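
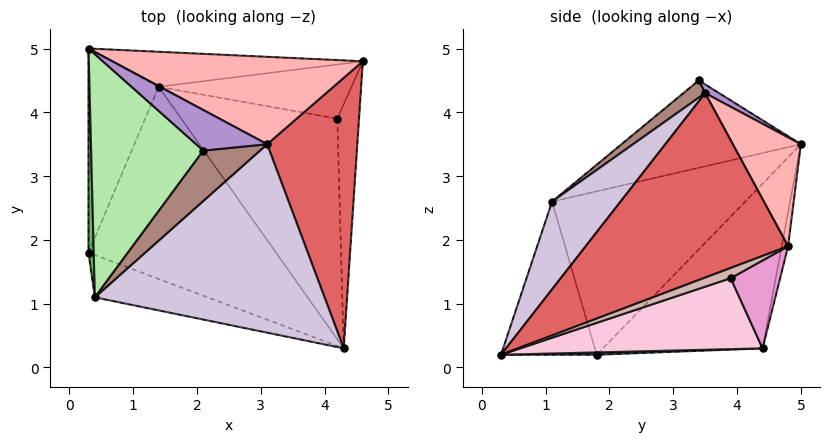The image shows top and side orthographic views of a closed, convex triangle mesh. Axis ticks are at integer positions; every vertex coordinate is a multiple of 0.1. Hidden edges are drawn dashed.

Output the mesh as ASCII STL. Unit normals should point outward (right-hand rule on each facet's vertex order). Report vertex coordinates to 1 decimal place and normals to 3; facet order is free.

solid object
 facet normal 0.012 0.033 -0.999
  outer loop
   vertex 1.4 4.4 0.3
   vertex 4.3 0.3 0.2
   vertex 0.3 1.8 0.2
  endloop
 endfacet
 facet normal -0.853 0.375 -0.363
  outer loop
   vertex 1.4 4.4 0.3
   vertex 0.3 1.8 0.2
   vertex 0.3 5.0 3.5
  endloop
 endfacet
 facet normal -0.026 0.981 -0.193
  outer loop
   vertex 1.4 4.4 0.3
   vertex 0.3 5.0 3.5
   vertex 4.6 4.8 1.9
  endloop
 endfacet
 facet normal -0.340 -0.907 -0.250
  outer loop
   vertex 0.4 1.1 2.6
   vertex 0.3 1.8 0.2
   vertex 4.3 0.3 0.2
  endloop
 endfacet
 facet normal -0.999 -0.033 0.032
  outer loop
   vertex 0.4 1.1 2.6
   vertex 0.3 5.0 3.5
   vertex 0.3 1.8 0.2
  endloop
 endfacet
 facet normal -0.603 -0.194 0.774
  outer loop
   vertex 0.4 1.1 2.6
   vertex 2.1 3.4 4.5
   vertex 0.3 5.0 3.5
  endloop
 endfacet
 facet normal 0.876 -0.220 0.428
  outer loop
   vertex 3.1 3.5 4.3
   vertex 4.3 0.3 0.2
   vertex 4.6 4.8 1.9
  endloop
 endfacet
 facet normal 0.251 0.777 0.578
  outer loop
   vertex 3.1 3.5 4.3
   vertex 4.6 4.8 1.9
   vertex 0.3 5.0 3.5
  endloop
 endfacet
 facet normal 0.098 0.604 0.791
  outer loop
   vertex 3.1 3.5 4.3
   vertex 0.3 5.0 3.5
   vertex 2.1 3.4 4.5
  endloop
 endfacet
 facet normal 0.244 -0.728 0.640
  outer loop
   vertex 3.1 3.5 4.3
   vertex 0.4 1.1 2.6
   vertex 4.3 0.3 0.2
  endloop
 endfacet
 facet normal 0.206 -0.709 0.674
  outer loop
   vertex 3.1 3.5 4.3
   vertex 2.1 3.4 4.5
   vertex 0.4 1.1 2.6
  endloop
 endfacet
 facet normal 0.406 0.299 -0.863
  outer loop
   vertex 4.2 3.9 1.4
   vertex 4.6 4.8 1.9
   vertex 4.3 0.3 0.2
  endloop
 endfacet
 facet normal 0.395 0.306 -0.866
  outer loop
   vertex 4.2 3.9 1.4
   vertex 1.4 4.4 0.3
   vertex 4.6 4.8 1.9
  endloop
 endfacet
 facet normal 0.395 0.300 -0.868
  outer loop
   vertex 4.2 3.9 1.4
   vertex 4.3 0.3 0.2
   vertex 1.4 4.4 0.3
  endloop
 endfacet
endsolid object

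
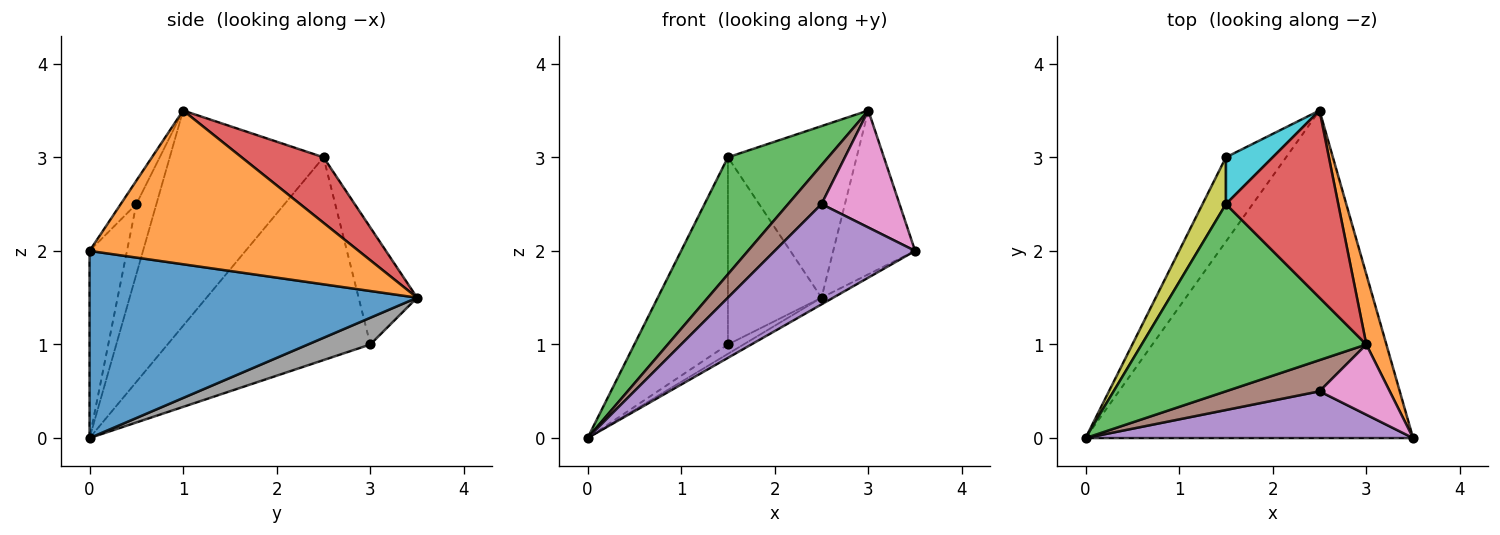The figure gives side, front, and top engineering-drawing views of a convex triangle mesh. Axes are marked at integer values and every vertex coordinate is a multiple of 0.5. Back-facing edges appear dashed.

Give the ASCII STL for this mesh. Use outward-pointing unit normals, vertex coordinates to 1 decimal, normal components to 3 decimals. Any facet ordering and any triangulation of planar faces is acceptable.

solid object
 facet normal 0.496 0.018 -0.868
  outer loop
   vertex 2.5 3.5 1.5
   vertex 3.5 0.0 2.0
   vertex 0.0 0.0 0.0
  endloop
 endfacet
 facet normal 0.949 0.289 0.124
  outer loop
   vertex 3.0 1.0 3.5
   vertex 3.5 0.0 2.0
   vertex 2.5 3.5 1.5
  endloop
 endfacet
 facet normal -0.631 -0.411 0.658
  outer loop
   vertex 1.5 2.5 3.0
   vertex 0.0 0.0 0.0
   vertex 3.0 1.0 3.5
  endloop
 endfacet
 facet normal 0.395 0.621 0.677
  outer loop
   vertex 1.5 2.5 3.0
   vertex 3.0 1.0 3.5
   vertex 2.5 3.5 1.5
  endloop
 endfacet
 facet normal -0.235 -0.881 0.411
  outer loop
   vertex 2.5 0.5 2.5
   vertex 0.0 0.0 0.0
   vertex 3.5 0.0 2.0
  endloop
 endfacet
 facet normal -0.424 -0.707 0.566
  outer loop
   vertex 2.5 0.5 2.5
   vertex 3.0 1.0 3.5
   vertex 0.0 0.0 0.0
  endloop
 endfacet
 facet normal -0.169 -0.845 0.507
  outer loop
   vertex 2.5 0.5 2.5
   vertex 3.5 0.0 2.0
   vertex 3.0 1.0 3.5
  endloop
 endfacet
 facet normal 0.404 0.101 -0.909
  outer loop
   vertex 1.5 3.0 1.0
   vertex 2.5 3.5 1.5
   vertex 0.0 0.0 0.0
  endloop
 endfacet
 facet normal -0.903 0.417 0.104
  outer loop
   vertex 1.5 3.0 1.0
   vertex 0.0 0.0 0.0
   vertex 1.5 2.5 3.0
  endloop
 endfacet
 facet normal -0.518 0.830 0.207
  outer loop
   vertex 1.5 3.0 1.0
   vertex 1.5 2.5 3.0
   vertex 2.5 3.5 1.5
  endloop
 endfacet
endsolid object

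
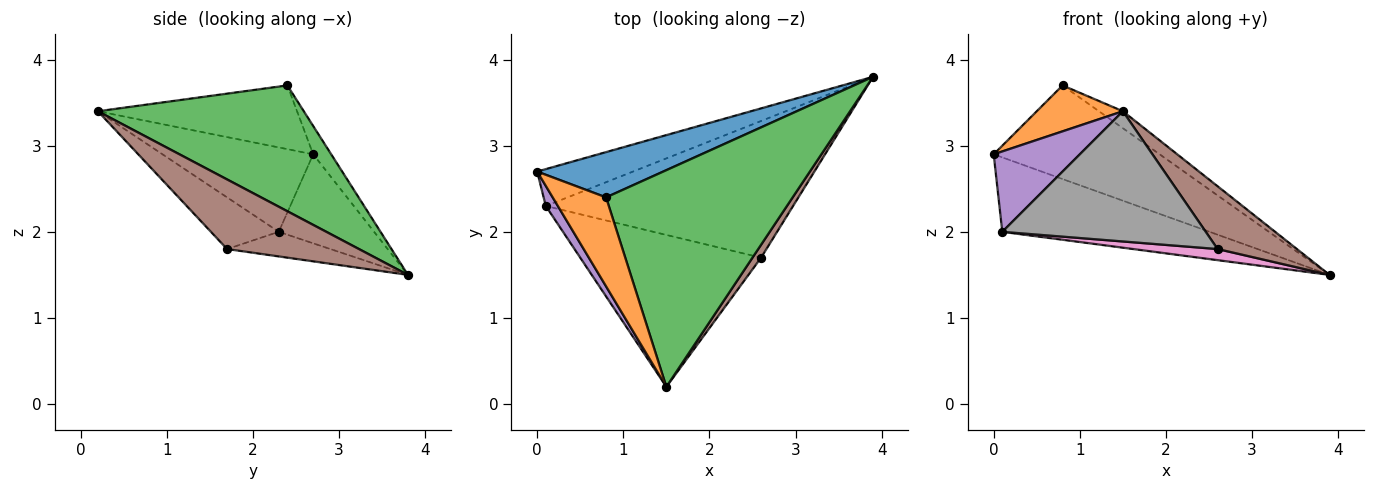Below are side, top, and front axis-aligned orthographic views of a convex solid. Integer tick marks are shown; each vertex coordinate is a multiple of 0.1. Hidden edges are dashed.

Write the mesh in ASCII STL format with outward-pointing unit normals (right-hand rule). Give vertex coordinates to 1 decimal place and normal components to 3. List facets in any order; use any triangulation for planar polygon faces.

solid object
 facet normal -0.097 0.896 0.433
  outer loop
   vertex 0.8 2.4 3.7
   vertex 3.9 3.8 1.5
   vertex 0.0 2.7 2.9
  endloop
 endfacet
 facet normal -0.728 -0.315 0.610
  outer loop
   vertex 0.8 2.4 3.7
   vertex 0.0 2.7 2.9
   vertex 1.5 0.2 3.4
  endloop
 endfacet
 facet normal 0.558 0.065 0.827
  outer loop
   vertex 0.8 2.4 3.7
   vertex 1.5 0.2 3.4
   vertex 3.9 3.8 1.5
  endloop
 endfacet
 facet normal -0.381 0.828 -0.411
  outer loop
   vertex 0.1 2.3 2.0
   vertex 0.0 2.7 2.9
   vertex 3.9 3.8 1.5
  endloop
 endfacet
 facet normal -0.862 -0.492 0.123
  outer loop
   vertex 0.1 2.3 2.0
   vertex 1.5 0.2 3.4
   vertex 0.0 2.7 2.9
  endloop
 endfacet
 facet normal 0.852 -0.512 0.105
  outer loop
   vertex 2.6 1.7 1.8
   vertex 3.9 3.8 1.5
   vertex 1.5 0.2 3.4
  endloop
 endfacet
 facet normal -0.099 -0.081 -0.992
  outer loop
   vertex 2.6 1.7 1.8
   vertex 0.1 2.3 2.0
   vertex 3.9 3.8 1.5
  endloop
 endfacet
 facet normal -0.212 -0.636 -0.742
  outer loop
   vertex 2.6 1.7 1.8
   vertex 1.5 0.2 3.4
   vertex 0.1 2.3 2.0
  endloop
 endfacet
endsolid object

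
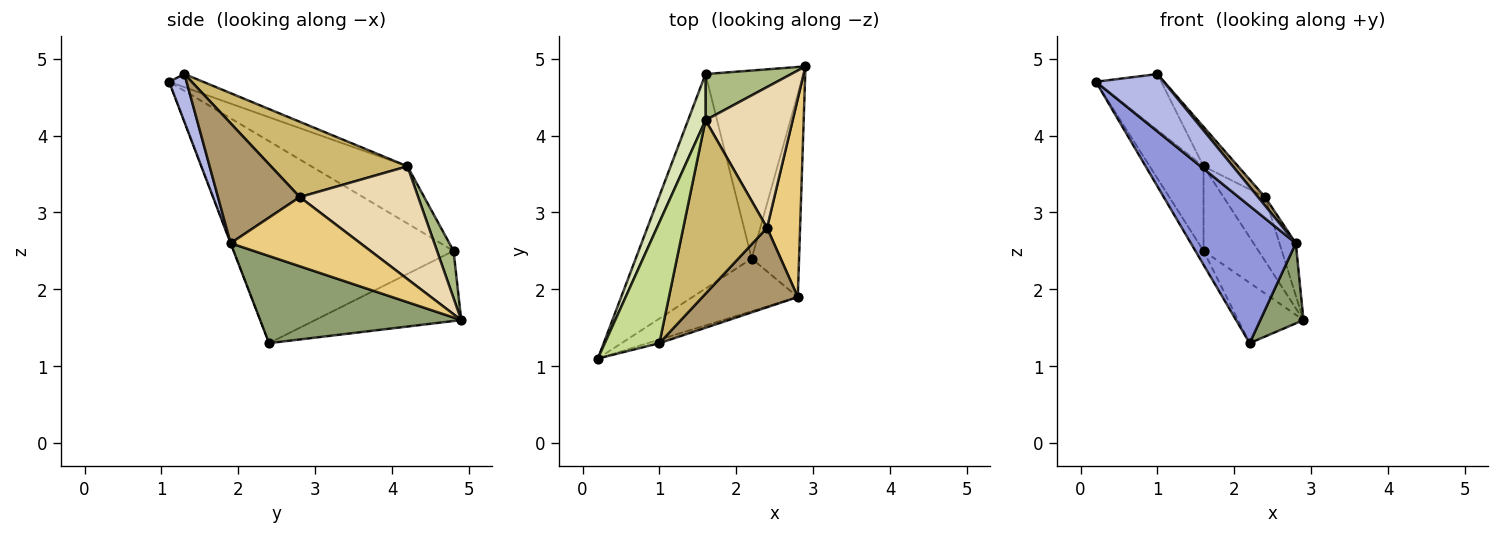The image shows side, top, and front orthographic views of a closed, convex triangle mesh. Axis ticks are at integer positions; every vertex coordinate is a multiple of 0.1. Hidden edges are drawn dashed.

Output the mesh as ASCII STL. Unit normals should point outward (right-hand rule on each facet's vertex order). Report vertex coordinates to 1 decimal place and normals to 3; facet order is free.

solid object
 facet normal -0.867 0.032 -0.498
  outer loop
   vertex 1.6 4.8 2.5
   vertex 2.2 2.4 1.3
   vertex 0.2 1.1 4.7
  endloop
 endfacet
 facet normal -0.564 0.252 -0.786
  outer loop
   vertex 1.6 4.8 2.5
   vertex 2.9 4.9 1.6
   vertex 2.2 2.4 1.3
  endloop
 endfacet
 facet normal -0.002 -0.934 -0.358
  outer loop
   vertex 2.8 1.9 2.6
   vertex 0.2 1.1 4.7
   vertex 2.2 2.4 1.3
  endloop
 endfacet
 facet normal 0.249 -0.967 -0.060
  outer loop
   vertex 2.8 1.9 2.6
   vertex 1.0 1.3 4.8
   vertex 0.2 1.1 4.7
  endloop
 endfacet
 facet normal 0.863 -0.185 -0.470
  outer loop
   vertex 2.8 1.9 2.6
   vertex 2.2 2.4 1.3
   vertex 2.9 4.9 1.6
  endloop
 endfacet
 facet normal 0.255 0.849 0.463
  outer loop
   vertex 1.6 4.2 3.6
   vertex 2.9 4.9 1.6
   vertex 1.6 4.8 2.5
  endloop
 endfacet
 facet normal -0.214 0.411 0.886
  outer loop
   vertex 1.6 4.2 3.6
   vertex 0.2 1.1 4.7
   vertex 1.0 1.3 4.8
  endloop
 endfacet
 facet normal -0.843 0.472 0.258
  outer loop
   vertex 1.6 4.2 3.6
   vertex 1.6 4.8 2.5
   vertex 0.2 1.1 4.7
  endloop
 endfacet
 facet normal 0.781 -0.067 0.621
  outer loop
   vertex 2.4 2.8 3.2
   vertex 1.0 1.3 4.8
   vertex 2.8 1.9 2.6
  endloop
 endfacet
 facet normal 0.659 0.167 0.733
  outer loop
   vertex 2.4 2.8 3.2
   vertex 1.6 4.2 3.6
   vertex 1.0 1.3 4.8
  endloop
 endfacet
 facet normal 0.897 0.113 0.428
  outer loop
   vertex 2.4 2.8 3.2
   vertex 2.8 1.9 2.6
   vertex 2.9 4.9 1.6
  endloop
 endfacet
 facet normal 0.762 0.267 0.589
  outer loop
   vertex 2.4 2.8 3.2
   vertex 2.9 4.9 1.6
   vertex 1.6 4.2 3.6
  endloop
 endfacet
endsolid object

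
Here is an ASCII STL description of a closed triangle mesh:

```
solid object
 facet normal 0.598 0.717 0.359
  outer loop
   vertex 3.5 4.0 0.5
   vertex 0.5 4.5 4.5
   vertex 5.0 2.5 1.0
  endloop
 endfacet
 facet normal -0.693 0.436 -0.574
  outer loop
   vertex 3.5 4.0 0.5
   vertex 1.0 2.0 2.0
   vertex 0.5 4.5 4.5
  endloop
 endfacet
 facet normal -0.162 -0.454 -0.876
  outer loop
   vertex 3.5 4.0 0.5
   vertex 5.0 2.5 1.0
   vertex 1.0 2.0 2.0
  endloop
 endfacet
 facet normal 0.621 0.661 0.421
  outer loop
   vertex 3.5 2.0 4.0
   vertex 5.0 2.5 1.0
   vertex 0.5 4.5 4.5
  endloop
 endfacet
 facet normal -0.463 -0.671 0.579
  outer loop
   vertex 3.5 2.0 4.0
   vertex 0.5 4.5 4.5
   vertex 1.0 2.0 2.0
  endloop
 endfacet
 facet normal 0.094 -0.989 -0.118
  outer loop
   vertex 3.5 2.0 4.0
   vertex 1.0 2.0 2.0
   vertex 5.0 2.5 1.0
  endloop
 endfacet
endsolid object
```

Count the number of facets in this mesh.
6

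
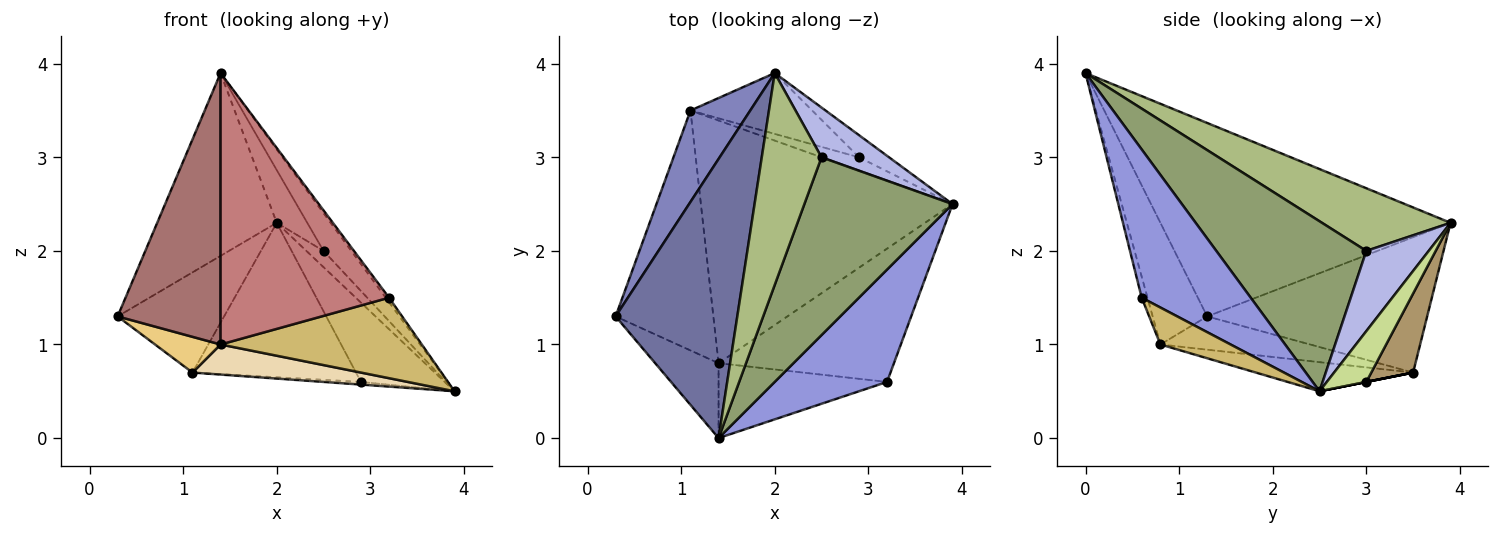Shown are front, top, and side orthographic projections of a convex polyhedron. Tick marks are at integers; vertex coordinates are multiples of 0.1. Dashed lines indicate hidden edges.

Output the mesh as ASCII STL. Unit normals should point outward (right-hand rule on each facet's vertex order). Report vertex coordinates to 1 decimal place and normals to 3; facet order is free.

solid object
 facet normal -0.799 0.329 0.503
  outer loop
   vertex 1.4 0.0 3.9
   vertex 2.0 3.9 2.3
   vertex 0.3 1.3 1.3
  endloop
 endfacet
 facet normal -0.836 0.405 0.369
  outer loop
   vertex 1.1 3.5 0.7
   vertex 0.3 1.3 1.3
   vertex 2.0 3.9 2.3
  endloop
 endfacet
 facet normal 0.797 0.024 0.604
  outer loop
   vertex 3.2 0.6 1.5
   vertex 3.9 2.5 0.5
   vertex 1.4 0.0 3.9
  endloop
 endfacet
 facet normal 0.749 0.206 0.630
  outer loop
   vertex 2.5 3.0 2.0
   vertex 3.9 2.5 0.5
   vertex 2.0 3.9 2.3
  endloop
 endfacet
 facet normal 0.747 0.138 0.651
  outer loop
   vertex 2.5 3.0 2.0
   vertex 1.4 0.0 3.9
   vertex 3.9 2.5 0.5
  endloop
 endfacet
 facet normal 0.713 0.169 0.680
  outer loop
   vertex 2.5 3.0 2.0
   vertex 2.0 3.9 2.3
   vertex 1.4 0.0 3.9
  endloop
 endfacet
 facet normal 0.414 0.877 -0.245
  outer loop
   vertex 2.9 3.0 0.6
   vertex 2.0 3.9 2.3
   vertex 3.9 2.5 0.5
  endloop
 endfacet
 facet normal 0.000 0.196 -0.981
  outer loop
   vertex 2.9 3.0 0.6
   vertex 3.9 2.5 0.5
   vertex 1.1 3.5 0.7
  endloop
 endfacet
 facet normal 0.232 0.905 -0.357
  outer loop
   vertex 2.9 3.0 0.6
   vertex 1.1 3.5 0.7
   vertex 2.0 3.9 2.3
  endloop
 endfacet
 facet normal 0.177 -0.509 -0.842
  outer loop
   vertex 1.4 0.8 1.0
   vertex 3.9 2.5 0.5
   vertex 3.2 0.6 1.5
  endloop
 endfacet
 facet normal -0.319 -0.140 -0.937
  outer loop
   vertex 1.4 0.8 1.0
   vertex 0.3 1.3 1.3
   vertex 1.1 3.5 0.7
  endloop
 endfacet
 facet normal -0.114 -0.122 -0.986
  outer loop
   vertex 1.4 0.8 1.0
   vertex 1.1 3.5 0.7
   vertex 3.9 2.5 0.5
  endloop
 endfacet
 facet normal -0.455 -0.859 -0.237
  outer loop
   vertex 1.4 0.8 1.0
   vertex 1.4 0.0 3.9
   vertex 0.3 1.3 1.3
  endloop
 endfacet
 facet normal -0.033 -0.963 -0.266
  outer loop
   vertex 1.4 0.8 1.0
   vertex 3.2 0.6 1.5
   vertex 1.4 0.0 3.9
  endloop
 endfacet
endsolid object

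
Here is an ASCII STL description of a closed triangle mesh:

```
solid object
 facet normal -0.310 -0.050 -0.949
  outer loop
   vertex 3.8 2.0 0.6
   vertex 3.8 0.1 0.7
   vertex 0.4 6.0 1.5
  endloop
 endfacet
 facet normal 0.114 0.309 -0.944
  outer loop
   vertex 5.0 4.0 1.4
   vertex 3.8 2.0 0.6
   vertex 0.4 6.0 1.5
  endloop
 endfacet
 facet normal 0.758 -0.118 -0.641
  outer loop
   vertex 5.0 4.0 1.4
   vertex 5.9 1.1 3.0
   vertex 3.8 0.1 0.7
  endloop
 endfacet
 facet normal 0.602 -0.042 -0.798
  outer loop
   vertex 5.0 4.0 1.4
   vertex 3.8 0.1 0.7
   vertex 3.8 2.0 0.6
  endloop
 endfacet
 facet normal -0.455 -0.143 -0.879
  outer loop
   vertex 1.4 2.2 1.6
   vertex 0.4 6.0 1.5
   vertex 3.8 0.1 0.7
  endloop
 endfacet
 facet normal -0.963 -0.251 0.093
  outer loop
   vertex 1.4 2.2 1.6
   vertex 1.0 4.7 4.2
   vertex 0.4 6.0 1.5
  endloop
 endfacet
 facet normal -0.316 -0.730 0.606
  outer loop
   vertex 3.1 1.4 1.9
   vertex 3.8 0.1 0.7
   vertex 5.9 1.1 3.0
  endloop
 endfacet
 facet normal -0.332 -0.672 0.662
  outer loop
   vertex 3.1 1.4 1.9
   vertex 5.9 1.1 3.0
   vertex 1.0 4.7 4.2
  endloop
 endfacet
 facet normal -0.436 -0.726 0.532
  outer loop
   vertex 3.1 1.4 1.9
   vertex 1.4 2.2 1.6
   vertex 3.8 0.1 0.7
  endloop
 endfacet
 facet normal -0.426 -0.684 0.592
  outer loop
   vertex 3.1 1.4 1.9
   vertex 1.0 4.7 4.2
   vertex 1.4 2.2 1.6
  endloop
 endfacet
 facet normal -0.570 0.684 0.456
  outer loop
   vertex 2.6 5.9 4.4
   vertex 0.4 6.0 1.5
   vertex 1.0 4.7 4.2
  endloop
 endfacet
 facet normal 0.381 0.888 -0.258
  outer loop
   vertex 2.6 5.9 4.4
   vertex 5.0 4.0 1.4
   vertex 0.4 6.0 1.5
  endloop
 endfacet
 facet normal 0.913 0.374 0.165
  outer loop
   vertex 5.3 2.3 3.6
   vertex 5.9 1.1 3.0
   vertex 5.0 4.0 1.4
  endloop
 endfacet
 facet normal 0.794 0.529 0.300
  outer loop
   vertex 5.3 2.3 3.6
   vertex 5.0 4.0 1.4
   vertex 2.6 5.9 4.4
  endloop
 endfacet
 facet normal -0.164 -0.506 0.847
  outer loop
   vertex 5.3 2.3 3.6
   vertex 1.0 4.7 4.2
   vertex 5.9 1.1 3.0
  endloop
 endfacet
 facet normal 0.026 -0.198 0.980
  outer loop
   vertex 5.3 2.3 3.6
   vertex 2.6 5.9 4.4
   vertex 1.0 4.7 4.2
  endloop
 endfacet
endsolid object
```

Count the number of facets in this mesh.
16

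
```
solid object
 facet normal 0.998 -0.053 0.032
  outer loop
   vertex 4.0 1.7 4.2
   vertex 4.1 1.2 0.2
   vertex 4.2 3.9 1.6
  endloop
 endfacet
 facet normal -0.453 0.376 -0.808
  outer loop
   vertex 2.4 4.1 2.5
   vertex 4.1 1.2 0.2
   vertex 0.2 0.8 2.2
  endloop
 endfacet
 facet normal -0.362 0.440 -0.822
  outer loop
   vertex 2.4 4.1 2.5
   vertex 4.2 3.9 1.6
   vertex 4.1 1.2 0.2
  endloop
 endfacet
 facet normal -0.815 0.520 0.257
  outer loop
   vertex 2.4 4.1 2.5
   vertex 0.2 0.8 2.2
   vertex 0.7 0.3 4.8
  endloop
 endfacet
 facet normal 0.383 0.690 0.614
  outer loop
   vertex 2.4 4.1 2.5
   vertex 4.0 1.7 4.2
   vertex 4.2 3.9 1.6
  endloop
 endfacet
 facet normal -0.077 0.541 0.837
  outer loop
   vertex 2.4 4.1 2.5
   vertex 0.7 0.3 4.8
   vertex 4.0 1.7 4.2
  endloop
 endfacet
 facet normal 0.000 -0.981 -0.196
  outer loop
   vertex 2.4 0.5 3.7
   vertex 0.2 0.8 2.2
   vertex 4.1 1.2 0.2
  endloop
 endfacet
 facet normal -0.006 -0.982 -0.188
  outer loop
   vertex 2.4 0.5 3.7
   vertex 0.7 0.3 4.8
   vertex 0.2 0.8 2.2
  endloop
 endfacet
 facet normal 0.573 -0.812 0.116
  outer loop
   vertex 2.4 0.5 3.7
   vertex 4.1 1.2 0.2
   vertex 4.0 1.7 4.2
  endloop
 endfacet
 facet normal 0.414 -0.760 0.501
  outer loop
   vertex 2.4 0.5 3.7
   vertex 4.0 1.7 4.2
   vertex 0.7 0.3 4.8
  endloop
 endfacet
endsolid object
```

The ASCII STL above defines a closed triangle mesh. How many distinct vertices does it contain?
7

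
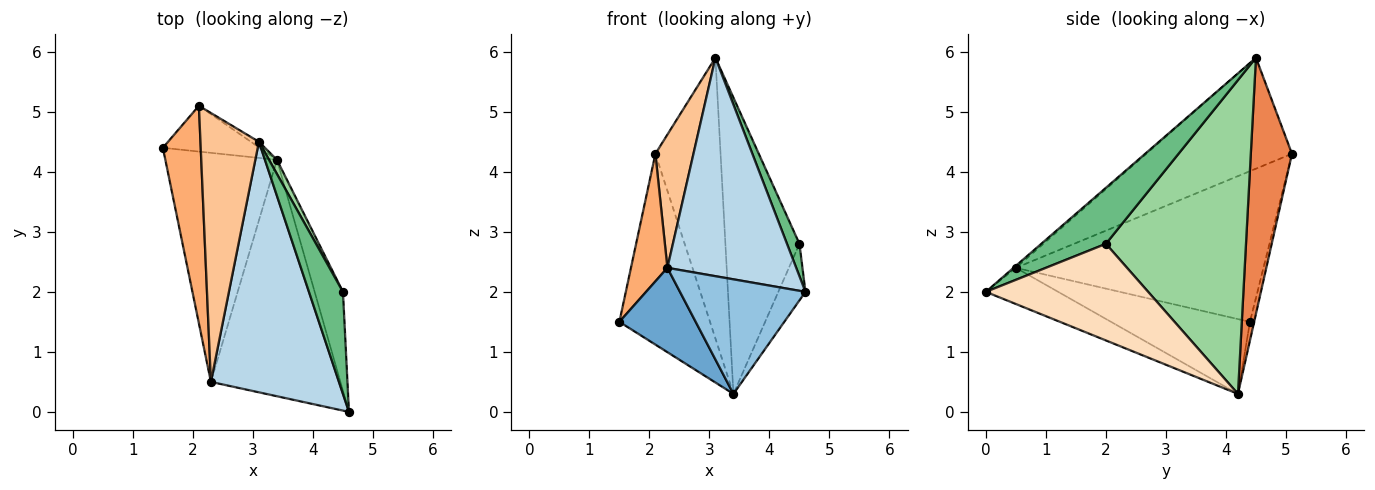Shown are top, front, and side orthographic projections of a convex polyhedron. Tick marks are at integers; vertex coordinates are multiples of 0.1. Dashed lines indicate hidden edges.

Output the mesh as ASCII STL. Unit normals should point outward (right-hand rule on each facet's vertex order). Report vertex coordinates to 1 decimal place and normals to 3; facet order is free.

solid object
 facet normal -0.532 -0.293 -0.794
  outer loop
   vertex 2.3 0.5 2.4
   vertex 1.5 4.4 1.5
   vertex 3.4 4.2 0.3
  endloop
 endfacet
 facet normal -0.244 -0.423 -0.873
  outer loop
   vertex 2.3 0.5 2.4
   vertex 3.4 4.2 0.3
   vertex 4.6 0.0 2.0
  endloop
 endfacet
 facet normal -0.012 -0.657 0.754
  outer loop
   vertex 2.3 0.5 2.4
   vertex 4.6 0.0 2.0
   vertex 3.1 4.5 5.9
  endloop
 endfacet
 facet normal -0.045 0.971 -0.233
  outer loop
   vertex 2.1 5.1 4.3
   vertex 3.4 4.2 0.3
   vertex 1.5 4.4 1.5
  endloop
 endfacet
 facet normal 0.534 0.845 -0.017
  outer loop
   vertex 2.1 5.1 4.3
   vertex 3.1 4.5 5.9
   vertex 3.4 4.2 0.3
  endloop
 endfacet
 facet normal -0.960 -0.141 0.241
  outer loop
   vertex 2.1 5.1 4.3
   vertex 1.5 4.4 1.5
   vertex 2.3 0.5 2.4
  endloop
 endfacet
 facet normal -0.862 -0.225 0.454
  outer loop
   vertex 2.1 5.1 4.3
   vertex 2.3 0.5 2.4
   vertex 3.1 4.5 5.9
  endloop
 endfacet
 facet normal 0.948 0.158 -0.278
  outer loop
   vertex 4.5 2.0 2.8
   vertex 4.6 0.0 2.0
   vertex 3.4 4.2 0.3
  endloop
 endfacet
 facet normal 0.843 -0.163 0.512
  outer loop
   vertex 4.5 2.0 2.8
   vertex 3.1 4.5 5.9
   vertex 4.6 0.0 2.0
  endloop
 endfacet
 facet normal 0.884 0.467 0.022
  outer loop
   vertex 4.5 2.0 2.8
   vertex 3.4 4.2 0.3
   vertex 3.1 4.5 5.9
  endloop
 endfacet
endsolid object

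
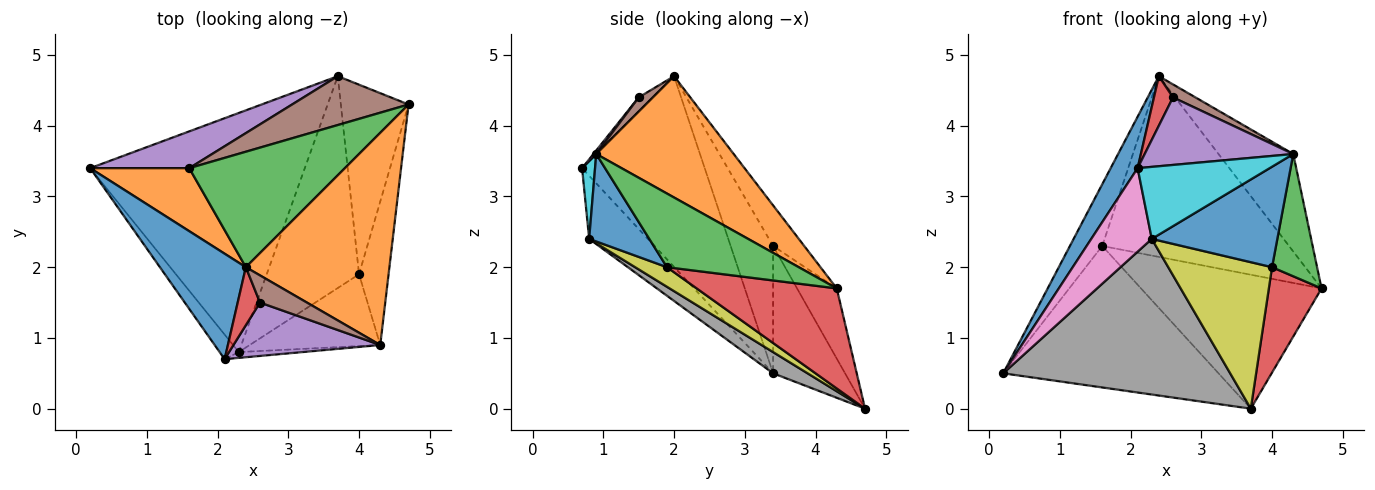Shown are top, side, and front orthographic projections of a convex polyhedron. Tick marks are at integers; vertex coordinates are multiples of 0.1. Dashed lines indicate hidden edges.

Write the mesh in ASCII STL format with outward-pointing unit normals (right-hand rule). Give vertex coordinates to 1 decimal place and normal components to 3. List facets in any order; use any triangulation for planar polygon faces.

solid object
 facet normal -0.894 -0.196 0.403
  outer loop
   vertex 2.4 2.0 4.7
   vertex 0.2 3.4 0.5
   vertex 2.1 0.7 3.4
  endloop
 endfacet
 facet normal -0.676 0.515 0.526
  outer loop
   vertex 1.6 3.4 2.3
   vertex 0.2 3.4 0.5
   vertex 2.4 2.0 4.7
  endloop
 endfacet
 facet normal -0.139 0.835 0.533
  outer loop
   vertex 1.6 3.4 2.3
   vertex 2.4 2.0 4.7
   vertex 4.7 4.3 1.7
  endloop
 endfacet
 facet normal 0.791 -0.298 -0.535
  outer loop
   vertex 3.7 4.7 0.0
   vertex 4.7 4.3 1.7
   vertex 4.0 1.9 2.0
  endloop
 endfacet
 facet normal -0.308 0.921 0.239
  outer loop
   vertex 3.7 4.7 0.0
   vertex 0.2 3.4 0.5
   vertex 1.6 3.4 2.3
  endloop
 endfacet
 facet normal -0.202 0.920 0.335
  outer loop
   vertex 3.7 4.7 0.0
   vertex 1.6 3.4 2.3
   vertex 4.7 4.3 1.7
  endloop
 endfacet
 facet normal -0.682 -0.702 -0.207
  outer loop
   vertex 2.3 0.8 2.4
   vertex 2.1 0.7 3.4
   vertex 0.2 3.4 0.5
  endloop
 endfacet
 facet normal 0.083 -0.544 -0.835
  outer loop
   vertex 2.3 0.8 2.4
   vertex 0.2 3.4 0.5
   vertex 3.7 4.7 0.0
  endloop
 endfacet
 facet normal 0.172 -0.560 -0.810
  outer loop
   vertex 2.3 0.8 2.4
   vertex 3.7 4.7 0.0
   vertex 4.0 1.9 2.0
  endloop
 endfacet
 facet normal 0.097 -0.992 -0.080
  outer loop
   vertex 4.3 0.9 3.6
   vertex 2.1 0.7 3.4
   vertex 2.3 0.8 2.4
  endloop
 endfacet
 facet normal 0.363 -0.758 -0.542
  outer loop
   vertex 4.3 0.9 3.6
   vertex 2.3 0.8 2.4
   vertex 4.0 1.9 2.0
  endloop
 endfacet
 facet normal 0.609 0.331 0.721
  outer loop
   vertex 4.3 0.9 3.6
   vertex 4.7 4.3 1.7
   vertex 2.4 2.0 4.7
  endloop
 endfacet
 facet normal 0.885 -0.302 -0.355
  outer loop
   vertex 4.3 0.9 3.6
   vertex 4.0 1.9 2.0
   vertex 4.7 4.3 1.7
  endloop
 endfacet
 facet normal -0.434 -0.585 0.685
  outer loop
   vertex 2.6 1.5 4.4
   vertex 2.4 2.0 4.7
   vertex 2.1 0.7 3.4
  endloop
 endfacet
 facet normal 0.015 -0.784 0.620
  outer loop
   vertex 2.6 1.5 4.4
   vertex 2.1 0.7 3.4
   vertex 4.3 0.9 3.6
  endloop
 endfacet
 facet normal 0.262 -0.417 0.870
  outer loop
   vertex 2.6 1.5 4.4
   vertex 4.3 0.9 3.6
   vertex 2.4 2.0 4.7
  endloop
 endfacet
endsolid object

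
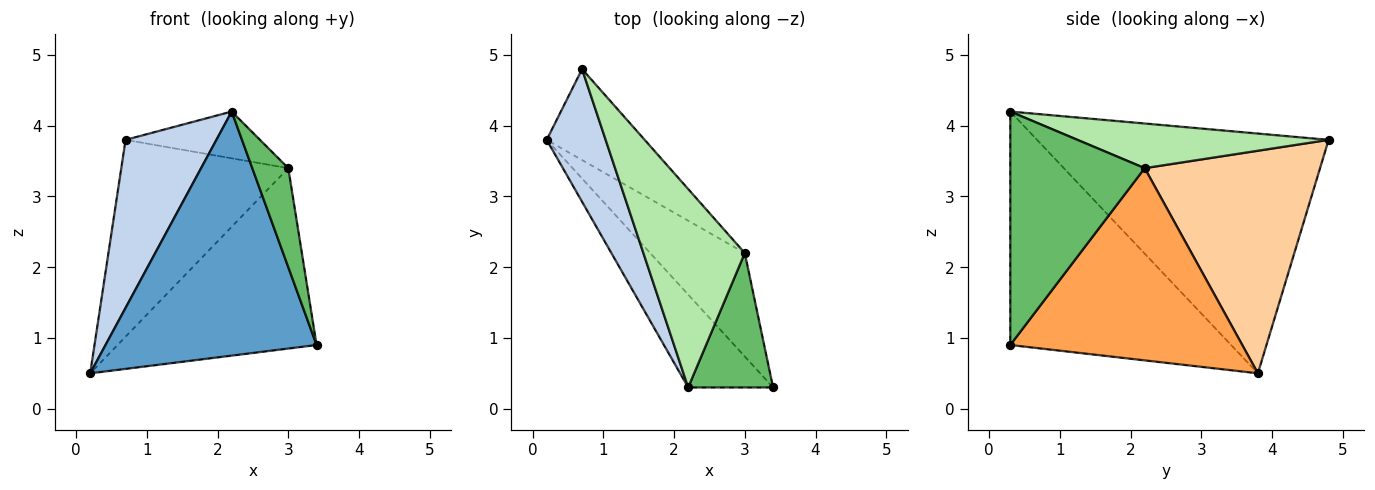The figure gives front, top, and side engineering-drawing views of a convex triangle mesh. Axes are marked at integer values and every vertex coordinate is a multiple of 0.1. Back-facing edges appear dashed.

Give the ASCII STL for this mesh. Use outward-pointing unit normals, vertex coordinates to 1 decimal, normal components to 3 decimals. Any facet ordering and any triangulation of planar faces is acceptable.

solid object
 facet normal -0.699 -0.668 -0.254
  outer loop
   vertex 2.2 0.3 4.2
   vertex 0.2 3.8 0.5
   vertex 3.4 0.3 0.9
  endloop
 endfacet
 facet normal -0.929 -0.290 0.229
  outer loop
   vertex 2.2 0.3 4.2
   vertex 0.7 4.8 3.8
   vertex 0.2 3.8 0.5
  endloop
 endfacet
 facet normal 0.711 0.610 -0.350
  outer loop
   vertex 3.0 2.2 3.4
   vertex 3.4 0.3 0.9
   vertex 0.2 3.8 0.5
  endloop
 endfacet
 facet normal 0.690 0.657 -0.304
  outer loop
   vertex 3.0 2.2 3.4
   vertex 0.2 3.8 0.5
   vertex 0.7 4.8 3.8
  endloop
 endfacet
 facet normal 0.911 -0.244 0.331
  outer loop
   vertex 3.0 2.2 3.4
   vertex 2.2 0.3 4.2
   vertex 3.4 0.3 0.9
  endloop
 endfacet
 facet normal 0.394 0.211 0.895
  outer loop
   vertex 3.0 2.2 3.4
   vertex 0.7 4.8 3.8
   vertex 2.2 0.3 4.2
  endloop
 endfacet
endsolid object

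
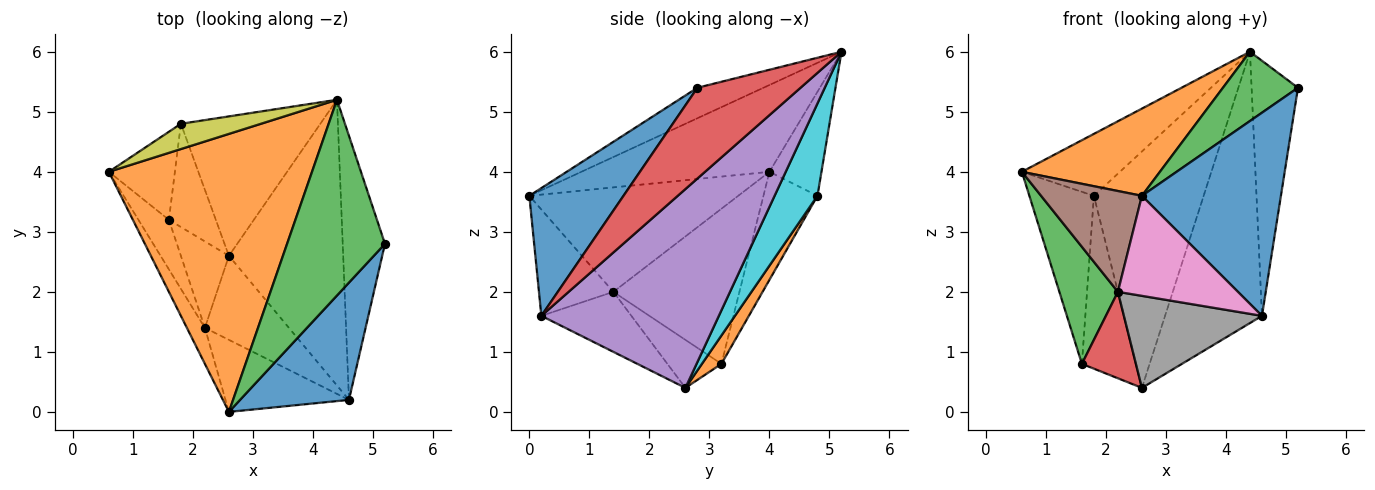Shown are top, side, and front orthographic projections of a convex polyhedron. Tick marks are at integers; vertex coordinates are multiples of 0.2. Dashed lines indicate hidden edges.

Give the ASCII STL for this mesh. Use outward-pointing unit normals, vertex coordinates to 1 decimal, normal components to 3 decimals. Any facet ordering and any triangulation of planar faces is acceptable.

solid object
 facet normal 0.506 -0.747 0.431
  outer loop
   vertex 4.6 0.2 1.6
   vertex 5.2 2.8 5.4
   vertex 2.6 0.0 3.6
  endloop
 endfacet
 facet normal -0.378 -0.277 0.884
  outer loop
   vertex 4.4 5.2 6.0
   vertex 0.6 4.0 4.0
   vertex 2.6 0.0 3.6
  endloop
 endfacet
 facet normal -0.282 -0.320 0.905
  outer loop
   vertex 4.4 5.2 6.0
   vertex 2.6 0.0 3.6
   vertex 5.2 2.8 5.4
  endloop
 endfacet
 facet normal 0.839 0.378 -0.391
  outer loop
   vertex 4.4 5.2 6.0
   vertex 5.2 2.8 5.4
   vertex 4.6 0.2 1.6
  endloop
 endfacet
 facet normal 0.784 0.428 -0.450
  outer loop
   vertex 4.4 5.2 6.0
   vertex 4.6 0.2 1.6
   vertex 2.6 2.6 0.4
  endloop
 endfacet
 facet normal -0.890 -0.430 -0.153
  outer loop
   vertex 2.2 1.4 2.0
   vertex 2.6 0.0 3.6
   vertex 0.6 4.0 4.0
  endloop
 endfacet
 facet normal -0.449 -0.725 -0.522
  outer loop
   vertex 2.2 1.4 2.0
   vertex 4.6 0.2 1.6
   vertex 2.6 0.0 3.6
  endloop
 endfacet
 facet normal -0.434 -0.665 -0.607
  outer loop
   vertex 2.2 1.4 2.0
   vertex 2.6 2.6 0.4
   vertex 4.6 0.2 1.6
  endloop
 endfacet
 facet normal -0.441 0.831 0.339
  outer loop
   vertex 1.8 4.8 3.6
   vertex 0.6 4.0 4.0
   vertex 4.4 5.2 6.0
  endloop
 endfacet
 facet normal 0.319 0.816 -0.482
  outer loop
   vertex 1.8 4.8 3.6
   vertex 4.4 5.2 6.0
   vertex 2.6 2.6 0.4
  endloop
 endfacet
 facet normal -0.598 0.714 -0.365
  outer loop
   vertex 1.6 3.2 0.8
   vertex 0.6 4.0 4.0
   vertex 1.8 4.8 3.6
  endloop
 endfacet
 facet normal 0.296 0.820 -0.490
  outer loop
   vertex 1.6 3.2 0.8
   vertex 1.8 4.8 3.6
   vertex 2.6 2.6 0.4
  endloop
 endfacet
 facet normal -0.893 -0.415 -0.175
  outer loop
   vertex 1.6 3.2 0.8
   vertex 2.2 1.4 2.0
   vertex 0.6 4.0 4.0
  endloop
 endfacet
 facet normal -0.577 -0.577 -0.577
  outer loop
   vertex 1.6 3.2 0.8
   vertex 2.6 2.6 0.4
   vertex 2.2 1.4 2.0
  endloop
 endfacet
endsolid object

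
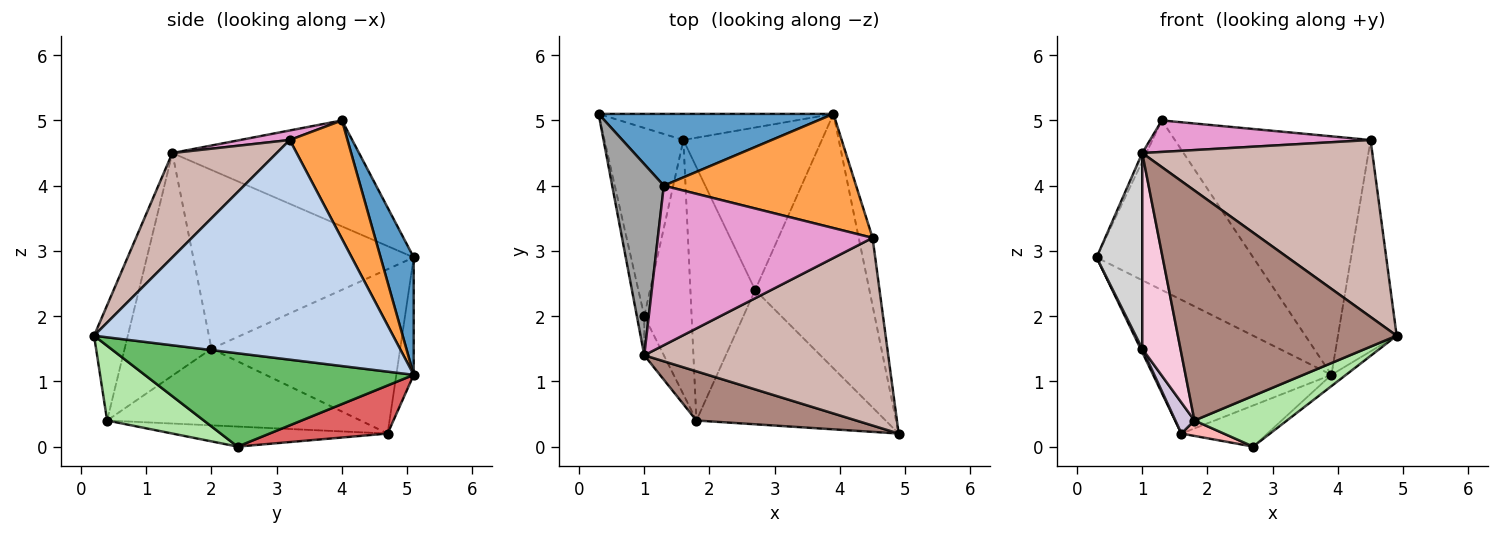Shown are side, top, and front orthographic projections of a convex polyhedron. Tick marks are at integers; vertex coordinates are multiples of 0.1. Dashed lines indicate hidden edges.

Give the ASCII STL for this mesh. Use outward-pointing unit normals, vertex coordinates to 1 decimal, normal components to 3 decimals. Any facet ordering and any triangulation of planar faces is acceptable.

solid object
 facet normal 0.191 0.904 0.382
  outer loop
   vertex 1.3 4.0 5.0
   vertex 3.9 5.1 1.1
   vertex 0.3 5.1 2.9
  endloop
 endfacet
 facet normal 0.979 0.192 -0.062
  outer loop
   vertex 4.5 3.2 4.7
   vertex 4.9 0.2 1.7
   vertex 3.9 5.1 1.1
  endloop
 endfacet
 facet normal 0.257 0.872 0.417
  outer loop
   vertex 4.5 3.2 4.7
   vertex 3.9 5.1 1.1
   vertex 1.3 4.0 5.0
  endloop
 endfacet
 facet normal -0.095 0.977 -0.191
  outer loop
   vertex 1.6 4.7 0.2
   vertex 0.3 5.1 2.9
   vertex 3.9 5.1 1.1
  endloop
 endfacet
 facet normal 0.632 0.034 -0.774
  outer loop
   vertex 2.7 2.4 0.0
   vertex 3.9 5.1 1.1
   vertex 4.9 0.2 1.7
  endloop
 endfacet
 facet normal 0.347 -0.331 -0.877
  outer loop
   vertex 2.7 2.4 0.0
   vertex 4.9 0.2 1.7
   vertex 1.8 0.4 0.4
  endloop
 endfacet
 facet normal 0.319 0.232 -0.919
  outer loop
   vertex 2.7 2.4 0.0
   vertex 1.6 4.7 0.2
   vertex 3.9 5.1 1.1
  endloop
 endfacet
 facet normal -0.295 -0.058 -0.954
  outer loop
   vertex 2.7 2.4 0.0
   vertex 1.8 0.4 0.4
   vertex 1.6 4.7 0.2
  endloop
 endfacet
 facet normal -0.901 -0.008 -0.433
  outer loop
   vertex 1.0 2.0 1.5
   vertex 0.3 5.1 2.9
   vertex 1.6 4.7 0.2
  endloop
 endfacet
 facet normal -0.849 -0.064 -0.525
  outer loop
   vertex 1.0 2.0 1.5
   vertex 1.6 4.7 0.2
   vertex 1.8 0.4 0.4
  endloop
 endfacet
 facet normal -0.149 -0.967 0.207
  outer loop
   vertex 1.0 1.4 4.5
   vertex 1.8 0.4 0.4
   vertex 4.9 0.2 1.7
  endloop
 endfacet
 facet normal 0.297 -0.655 0.695
  outer loop
   vertex 1.0 1.4 4.5
   vertex 4.9 0.2 1.7
   vertex 4.5 3.2 4.7
  endloop
 endfacet
 facet normal 0.044 -0.194 0.980
  outer loop
   vertex 1.0 1.4 4.5
   vertex 4.5 3.2 4.7
   vertex 1.3 4.0 5.0
  endloop
 endfacet
 facet normal -0.913 -0.401 -0.080
  outer loop
   vertex 1.0 1.4 4.5
   vertex 1.0 2.0 1.5
   vertex 1.8 0.4 0.4
  endloop
 endfacet
 facet normal -0.899 0.019 0.438
  outer loop
   vertex 1.0 1.4 4.5
   vertex 1.3 4.0 5.0
   vertex 0.3 5.1 2.9
  endloop
 endfacet
 facet normal -0.978 -0.203 -0.041
  outer loop
   vertex 1.0 1.4 4.5
   vertex 0.3 5.1 2.9
   vertex 1.0 2.0 1.5
  endloop
 endfacet
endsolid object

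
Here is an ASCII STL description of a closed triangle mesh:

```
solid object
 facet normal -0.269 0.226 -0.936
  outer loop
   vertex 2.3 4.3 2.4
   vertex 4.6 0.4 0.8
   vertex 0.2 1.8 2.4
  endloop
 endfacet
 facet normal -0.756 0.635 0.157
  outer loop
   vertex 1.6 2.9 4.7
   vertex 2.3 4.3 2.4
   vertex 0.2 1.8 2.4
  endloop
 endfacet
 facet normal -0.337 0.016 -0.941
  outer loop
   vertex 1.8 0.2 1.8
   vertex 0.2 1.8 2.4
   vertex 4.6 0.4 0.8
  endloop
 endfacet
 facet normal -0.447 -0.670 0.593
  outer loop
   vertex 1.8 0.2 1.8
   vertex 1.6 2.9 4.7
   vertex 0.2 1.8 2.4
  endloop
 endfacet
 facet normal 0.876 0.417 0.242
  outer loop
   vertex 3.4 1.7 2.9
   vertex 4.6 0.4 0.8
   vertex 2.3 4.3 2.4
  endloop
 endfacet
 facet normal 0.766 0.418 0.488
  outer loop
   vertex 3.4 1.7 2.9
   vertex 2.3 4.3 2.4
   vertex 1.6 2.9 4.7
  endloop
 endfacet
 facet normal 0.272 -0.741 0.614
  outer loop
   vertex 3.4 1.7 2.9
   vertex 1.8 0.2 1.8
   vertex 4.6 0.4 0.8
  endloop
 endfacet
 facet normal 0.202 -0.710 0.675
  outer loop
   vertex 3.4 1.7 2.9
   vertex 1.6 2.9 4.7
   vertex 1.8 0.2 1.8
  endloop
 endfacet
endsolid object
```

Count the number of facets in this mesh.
8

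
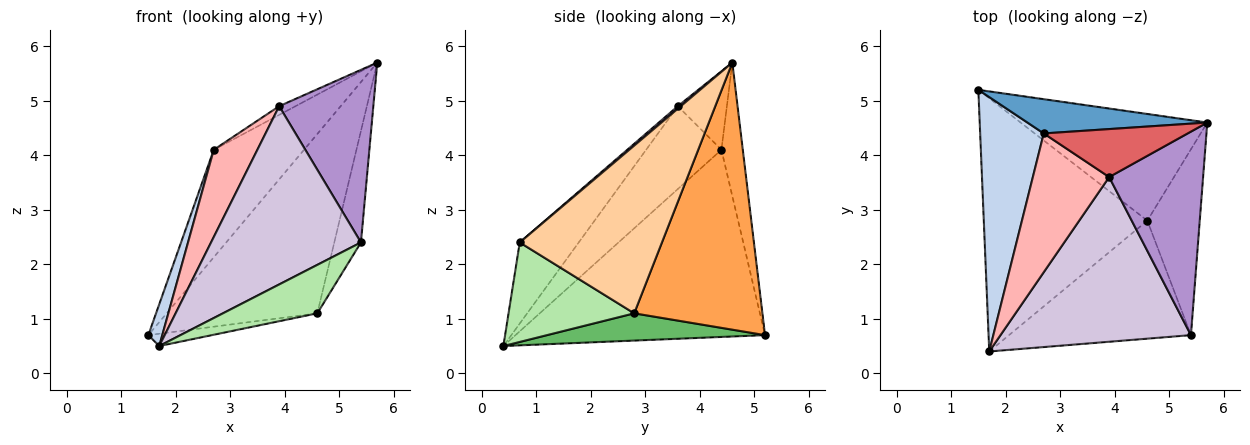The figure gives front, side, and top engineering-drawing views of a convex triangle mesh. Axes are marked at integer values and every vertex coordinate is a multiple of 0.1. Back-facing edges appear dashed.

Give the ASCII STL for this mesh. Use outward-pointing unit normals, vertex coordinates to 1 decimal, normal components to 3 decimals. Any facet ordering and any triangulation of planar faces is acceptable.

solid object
 facet normal -0.220 0.929 0.296
  outer loop
   vertex 2.7 4.4 4.1
   vertex 5.7 4.6 5.7
   vertex 1.5 5.2 0.7
  endloop
 endfacet
 facet normal -0.946 -0.053 0.321
  outer loop
   vertex 2.7 4.4 4.1
   vertex 1.5 5.2 0.7
   vertex 1.7 0.4 0.5
  endloop
 endfacet
 facet normal 0.590 0.694 -0.413
  outer loop
   vertex 4.6 2.8 1.1
   vertex 1.5 5.2 0.7
   vertex 5.7 4.6 5.7
  endloop
 endfacet
 facet normal 0.940 0.176 -0.294
  outer loop
   vertex 4.6 2.8 1.1
   vertex 5.7 4.6 5.7
   vertex 5.4 0.7 2.4
  endloop
 endfacet
 facet normal 0.164 0.048 -0.985
  outer loop
   vertex 4.6 2.8 1.1
   vertex 1.7 0.4 0.5
   vertex 1.5 5.2 0.7
  endloop
 endfacet
 facet normal 0.451 -0.339 -0.825
  outer loop
   vertex 4.6 2.8 1.1
   vertex 5.4 0.7 2.4
   vertex 1.7 0.4 0.5
  endloop
 endfacet
 facet normal -0.473 0.158 0.867
  outer loop
   vertex 3.9 3.6 4.9
   vertex 5.7 4.6 5.7
   vertex 2.7 4.4 4.1
  endloop
 endfacet
 facet normal -0.677 -0.392 0.623
  outer loop
   vertex 3.9 3.6 4.9
   vertex 2.7 4.4 4.1
   vertex 1.7 0.4 0.5
  endloop
 endfacet
 facet normal 0.020 -0.647 0.762
  outer loop
   vertex 3.9 3.6 4.9
   vertex 5.4 0.7 2.4
   vertex 5.7 4.6 5.7
  endloop
 endfacet
 facet normal -0.278 -0.706 0.652
  outer loop
   vertex 3.9 3.6 4.9
   vertex 1.7 0.4 0.5
   vertex 5.4 0.7 2.4
  endloop
 endfacet
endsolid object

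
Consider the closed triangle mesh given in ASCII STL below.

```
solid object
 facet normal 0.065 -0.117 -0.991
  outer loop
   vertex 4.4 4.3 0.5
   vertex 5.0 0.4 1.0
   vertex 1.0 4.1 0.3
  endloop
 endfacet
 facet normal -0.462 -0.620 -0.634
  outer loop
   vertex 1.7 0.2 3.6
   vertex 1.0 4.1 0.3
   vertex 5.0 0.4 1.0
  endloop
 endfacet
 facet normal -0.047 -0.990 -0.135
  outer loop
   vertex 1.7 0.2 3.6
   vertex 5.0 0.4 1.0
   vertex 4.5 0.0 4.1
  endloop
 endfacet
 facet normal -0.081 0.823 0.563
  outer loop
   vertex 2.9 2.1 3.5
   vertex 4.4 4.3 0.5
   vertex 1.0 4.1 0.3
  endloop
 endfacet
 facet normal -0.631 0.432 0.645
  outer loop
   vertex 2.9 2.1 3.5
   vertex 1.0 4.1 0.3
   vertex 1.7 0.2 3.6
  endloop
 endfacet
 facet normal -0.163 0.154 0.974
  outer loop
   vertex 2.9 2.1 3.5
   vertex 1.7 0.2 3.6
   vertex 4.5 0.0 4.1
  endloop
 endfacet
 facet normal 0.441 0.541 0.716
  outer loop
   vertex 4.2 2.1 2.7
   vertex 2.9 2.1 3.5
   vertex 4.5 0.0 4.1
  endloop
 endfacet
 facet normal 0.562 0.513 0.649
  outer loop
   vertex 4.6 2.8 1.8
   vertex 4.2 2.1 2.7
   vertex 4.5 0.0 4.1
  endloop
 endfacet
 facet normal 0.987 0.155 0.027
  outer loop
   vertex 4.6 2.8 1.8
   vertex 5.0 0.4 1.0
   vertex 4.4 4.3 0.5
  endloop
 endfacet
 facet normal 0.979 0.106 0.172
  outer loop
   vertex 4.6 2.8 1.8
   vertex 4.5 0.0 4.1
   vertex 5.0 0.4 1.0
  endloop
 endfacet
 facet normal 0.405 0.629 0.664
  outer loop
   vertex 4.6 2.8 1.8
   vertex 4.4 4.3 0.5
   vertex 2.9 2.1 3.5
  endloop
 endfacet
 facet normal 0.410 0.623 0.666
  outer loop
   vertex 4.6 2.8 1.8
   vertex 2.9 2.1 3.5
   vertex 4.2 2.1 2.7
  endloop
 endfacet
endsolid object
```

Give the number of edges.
18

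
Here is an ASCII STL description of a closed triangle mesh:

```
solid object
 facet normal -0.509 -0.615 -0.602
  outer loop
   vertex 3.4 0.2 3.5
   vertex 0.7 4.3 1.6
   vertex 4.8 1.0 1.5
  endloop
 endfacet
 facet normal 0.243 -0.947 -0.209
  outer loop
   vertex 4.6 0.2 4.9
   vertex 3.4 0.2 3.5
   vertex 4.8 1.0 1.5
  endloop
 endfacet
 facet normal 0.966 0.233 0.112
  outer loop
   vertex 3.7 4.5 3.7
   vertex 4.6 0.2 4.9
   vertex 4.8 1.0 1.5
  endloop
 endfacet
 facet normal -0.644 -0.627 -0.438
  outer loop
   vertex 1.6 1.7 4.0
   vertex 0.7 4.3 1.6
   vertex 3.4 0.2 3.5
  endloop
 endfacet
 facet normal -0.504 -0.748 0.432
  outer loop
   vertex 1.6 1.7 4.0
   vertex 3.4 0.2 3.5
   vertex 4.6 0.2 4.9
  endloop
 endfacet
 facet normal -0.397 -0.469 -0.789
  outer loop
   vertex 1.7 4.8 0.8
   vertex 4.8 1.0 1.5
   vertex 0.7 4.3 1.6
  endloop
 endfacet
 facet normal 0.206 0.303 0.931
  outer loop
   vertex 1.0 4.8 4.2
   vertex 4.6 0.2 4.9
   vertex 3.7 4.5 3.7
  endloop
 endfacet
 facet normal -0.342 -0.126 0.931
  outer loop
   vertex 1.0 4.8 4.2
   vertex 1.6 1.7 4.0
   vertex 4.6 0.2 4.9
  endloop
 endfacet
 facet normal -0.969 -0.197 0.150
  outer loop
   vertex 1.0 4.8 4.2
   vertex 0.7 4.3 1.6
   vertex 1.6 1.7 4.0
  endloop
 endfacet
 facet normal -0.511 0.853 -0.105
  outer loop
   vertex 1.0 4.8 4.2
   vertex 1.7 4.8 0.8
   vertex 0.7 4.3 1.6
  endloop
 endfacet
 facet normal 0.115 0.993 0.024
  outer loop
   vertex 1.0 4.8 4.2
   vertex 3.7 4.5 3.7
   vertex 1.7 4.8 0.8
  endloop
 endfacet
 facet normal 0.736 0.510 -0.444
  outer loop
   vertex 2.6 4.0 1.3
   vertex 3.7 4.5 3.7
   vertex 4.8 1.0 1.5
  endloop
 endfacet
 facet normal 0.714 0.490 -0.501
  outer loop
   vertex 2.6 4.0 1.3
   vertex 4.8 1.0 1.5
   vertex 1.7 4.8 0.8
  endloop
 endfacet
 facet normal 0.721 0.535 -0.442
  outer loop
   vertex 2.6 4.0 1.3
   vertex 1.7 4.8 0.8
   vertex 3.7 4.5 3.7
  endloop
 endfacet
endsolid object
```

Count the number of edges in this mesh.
21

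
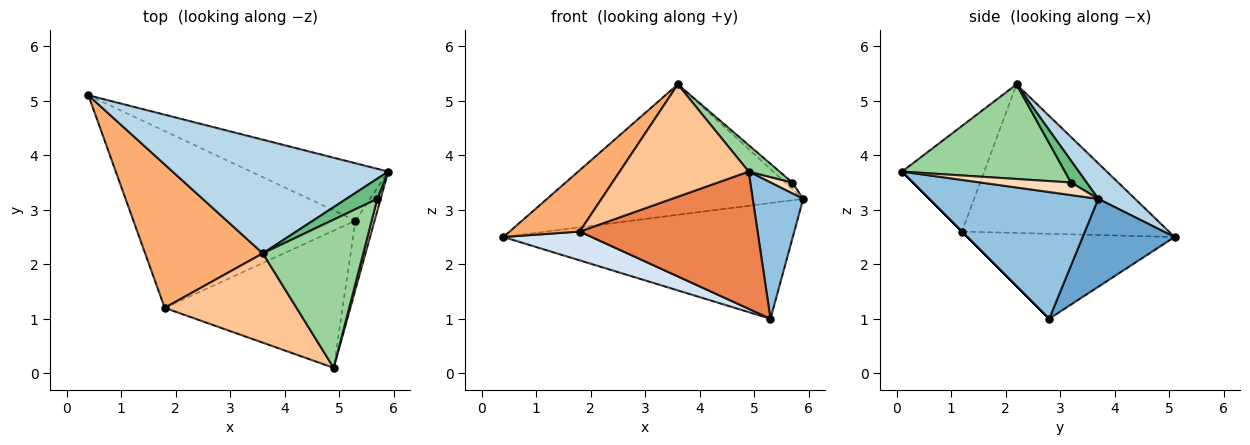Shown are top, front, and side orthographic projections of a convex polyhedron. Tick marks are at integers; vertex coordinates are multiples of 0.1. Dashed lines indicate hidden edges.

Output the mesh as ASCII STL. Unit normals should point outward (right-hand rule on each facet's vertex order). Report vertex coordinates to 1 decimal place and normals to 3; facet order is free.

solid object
 facet normal 0.274 0.862 -0.427
  outer loop
   vertex 5.3 2.8 1.0
   vertex 0.4 5.1 2.5
   vertex 5.9 3.7 3.2
  endloop
 endfacet
 facet normal 0.948 -0.283 -0.143
  outer loop
   vertex 5.3 2.8 1.0
   vertex 5.9 3.7 3.2
   vertex 4.9 0.1 3.7
  endloop
 endfacet
 facet normal 0.108 0.749 0.653
  outer loop
   vertex 3.6 2.2 5.3
   vertex 5.9 3.7 3.2
   vertex 0.4 5.1 2.5
  endloop
 endfacet
 facet normal -0.353 -0.150 -0.923
  outer loop
   vertex 1.8 1.2 2.6
   vertex 0.4 5.1 2.5
   vertex 5.3 2.8 1.0
  endloop
 endfacet
 facet normal 0.000 -0.707 -0.707
  outer loop
   vertex 1.8 1.2 2.6
   vertex 5.3 2.8 1.0
   vertex 4.9 0.1 3.7
  endloop
 endfacet
 facet normal -0.758 -0.257 0.600
  outer loop
   vertex 1.8 1.2 2.6
   vertex 3.6 2.2 5.3
   vertex 0.4 5.1 2.5
  endloop
 endfacet
 facet normal -0.446 -0.701 0.557
  outer loop
   vertex 1.8 1.2 2.6
   vertex 4.9 0.1 3.7
   vertex 3.6 2.2 5.3
  endloop
 endfacet
 facet normal 0.941 -0.227 0.250
  outer loop
   vertex 5.7 3.2 3.5
   vertex 4.9 0.1 3.7
   vertex 5.9 3.7 3.2
  endloop
 endfacet
 facet normal 0.558 0.251 0.791
  outer loop
   vertex 5.7 3.2 3.5
   vertex 5.9 3.7 3.2
   vertex 3.6 2.2 5.3
  endloop
 endfacet
 facet normal 0.680 -0.129 0.722
  outer loop
   vertex 5.7 3.2 3.5
   vertex 3.6 2.2 5.3
   vertex 4.9 0.1 3.7
  endloop
 endfacet
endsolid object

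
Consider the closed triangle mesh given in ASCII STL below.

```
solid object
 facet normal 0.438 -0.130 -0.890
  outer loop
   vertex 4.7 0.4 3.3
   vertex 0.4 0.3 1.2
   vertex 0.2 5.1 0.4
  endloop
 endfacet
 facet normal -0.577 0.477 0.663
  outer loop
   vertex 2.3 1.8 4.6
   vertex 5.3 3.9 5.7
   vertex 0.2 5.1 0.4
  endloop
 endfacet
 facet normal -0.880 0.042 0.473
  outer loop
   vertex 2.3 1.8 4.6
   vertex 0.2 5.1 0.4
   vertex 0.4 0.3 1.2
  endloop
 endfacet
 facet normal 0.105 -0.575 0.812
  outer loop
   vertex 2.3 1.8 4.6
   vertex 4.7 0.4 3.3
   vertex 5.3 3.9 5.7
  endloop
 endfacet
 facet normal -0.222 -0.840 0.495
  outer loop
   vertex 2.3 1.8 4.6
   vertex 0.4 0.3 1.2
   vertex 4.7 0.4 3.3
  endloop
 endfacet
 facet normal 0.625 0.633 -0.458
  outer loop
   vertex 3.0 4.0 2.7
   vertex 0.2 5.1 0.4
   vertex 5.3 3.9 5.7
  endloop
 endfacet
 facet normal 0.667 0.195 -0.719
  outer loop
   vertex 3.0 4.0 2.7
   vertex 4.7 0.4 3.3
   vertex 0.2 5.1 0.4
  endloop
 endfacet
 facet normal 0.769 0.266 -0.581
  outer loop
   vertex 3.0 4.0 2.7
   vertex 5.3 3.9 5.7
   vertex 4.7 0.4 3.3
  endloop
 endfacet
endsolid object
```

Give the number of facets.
8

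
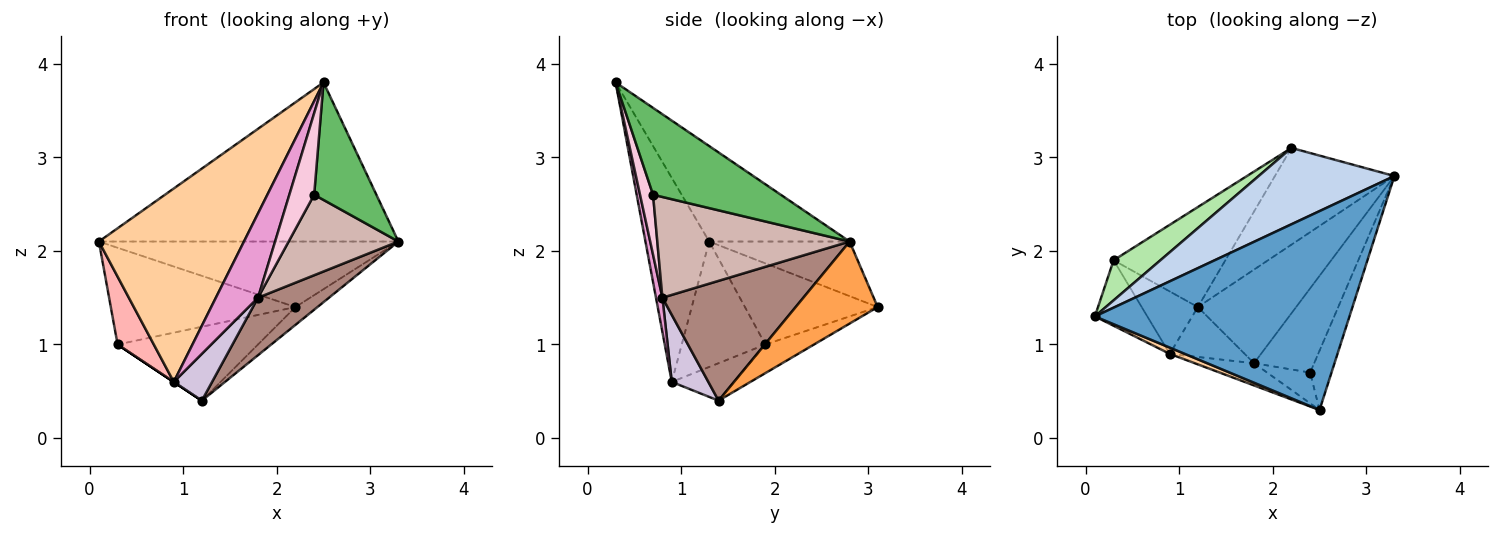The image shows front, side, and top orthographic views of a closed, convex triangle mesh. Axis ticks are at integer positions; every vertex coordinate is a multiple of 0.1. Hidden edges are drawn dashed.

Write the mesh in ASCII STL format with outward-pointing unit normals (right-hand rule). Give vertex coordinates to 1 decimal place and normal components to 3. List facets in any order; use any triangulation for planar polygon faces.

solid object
 facet normal -0.281 0.600 0.749
  outer loop
   vertex 2.5 0.3 3.8
   vertex 3.3 2.8 2.1
   vertex 0.1 1.3 2.1
  endloop
 endfacet
 facet normal -0.292 0.623 0.726
  outer loop
   vertex 2.2 3.1 1.4
   vertex 0.1 1.3 2.1
   vertex 3.3 2.8 2.1
  endloop
 endfacet
 facet normal 0.560 0.150 -0.815
  outer loop
   vertex 2.2 3.1 1.4
   vertex 3.3 2.8 2.1
   vertex 1.2 1.4 0.4
  endloop
 endfacet
 facet normal -0.402 -0.915 0.030
  outer loop
   vertex 0.9 0.9 0.6
   vertex 2.5 0.3 3.8
   vertex 0.1 1.3 2.1
  endloop
 endfacet
 facet normal 0.878 -0.428 -0.216
  outer loop
   vertex 2.4 0.7 2.6
   vertex 3.3 2.8 2.1
   vertex 2.5 0.3 3.8
  endloop
 endfacet
 facet normal -0.553 0.769 0.319
  outer loop
   vertex 0.3 1.9 1.0
   vertex 0.1 1.3 2.1
   vertex 2.2 3.1 1.4
  endloop
 endfacet
 facet normal -0.202 0.582 -0.788
  outer loop
   vertex 0.3 1.9 1.0
   vertex 2.2 3.1 1.4
   vertex 1.2 1.4 0.4
  endloop
 endfacet
 facet normal -0.857 -0.371 -0.358
  outer loop
   vertex 0.3 1.9 1.0
   vertex 0.9 0.9 0.6
   vertex 0.1 1.3 2.1
  endloop
 endfacet
 facet normal -0.555 0.000 -0.832
  outer loop
   vertex 0.3 1.9 1.0
   vertex 1.2 1.4 0.4
   vertex 0.9 0.9 0.6
  endloop
 endfacet
 facet normal 0.547 -0.573 -0.611
  outer loop
   vertex 1.8 0.8 1.5
   vertex 0.9 0.9 0.6
   vertex 1.2 1.4 0.4
  endloop
 endfacet
 facet normal 0.720 -0.363 -0.591
  outer loop
   vertex 1.8 0.8 1.5
   vertex 1.2 1.4 0.4
   vertex 3.3 2.8 2.1
  endloop
 endfacet
 facet normal 0.771 -0.440 -0.461
  outer loop
   vertex 1.8 0.8 1.5
   vertex 3.3 2.8 2.1
   vertex 2.4 0.7 2.6
  endloop
 endfacet
 facet normal 0.146 -0.957 -0.252
  outer loop
   vertex 1.8 0.8 1.5
   vertex 2.5 0.3 3.8
   vertex 0.9 0.9 0.6
  endloop
 endfacet
 facet normal 0.441 -0.840 -0.317
  outer loop
   vertex 1.8 0.8 1.5
   vertex 2.4 0.7 2.6
   vertex 2.5 0.3 3.8
  endloop
 endfacet
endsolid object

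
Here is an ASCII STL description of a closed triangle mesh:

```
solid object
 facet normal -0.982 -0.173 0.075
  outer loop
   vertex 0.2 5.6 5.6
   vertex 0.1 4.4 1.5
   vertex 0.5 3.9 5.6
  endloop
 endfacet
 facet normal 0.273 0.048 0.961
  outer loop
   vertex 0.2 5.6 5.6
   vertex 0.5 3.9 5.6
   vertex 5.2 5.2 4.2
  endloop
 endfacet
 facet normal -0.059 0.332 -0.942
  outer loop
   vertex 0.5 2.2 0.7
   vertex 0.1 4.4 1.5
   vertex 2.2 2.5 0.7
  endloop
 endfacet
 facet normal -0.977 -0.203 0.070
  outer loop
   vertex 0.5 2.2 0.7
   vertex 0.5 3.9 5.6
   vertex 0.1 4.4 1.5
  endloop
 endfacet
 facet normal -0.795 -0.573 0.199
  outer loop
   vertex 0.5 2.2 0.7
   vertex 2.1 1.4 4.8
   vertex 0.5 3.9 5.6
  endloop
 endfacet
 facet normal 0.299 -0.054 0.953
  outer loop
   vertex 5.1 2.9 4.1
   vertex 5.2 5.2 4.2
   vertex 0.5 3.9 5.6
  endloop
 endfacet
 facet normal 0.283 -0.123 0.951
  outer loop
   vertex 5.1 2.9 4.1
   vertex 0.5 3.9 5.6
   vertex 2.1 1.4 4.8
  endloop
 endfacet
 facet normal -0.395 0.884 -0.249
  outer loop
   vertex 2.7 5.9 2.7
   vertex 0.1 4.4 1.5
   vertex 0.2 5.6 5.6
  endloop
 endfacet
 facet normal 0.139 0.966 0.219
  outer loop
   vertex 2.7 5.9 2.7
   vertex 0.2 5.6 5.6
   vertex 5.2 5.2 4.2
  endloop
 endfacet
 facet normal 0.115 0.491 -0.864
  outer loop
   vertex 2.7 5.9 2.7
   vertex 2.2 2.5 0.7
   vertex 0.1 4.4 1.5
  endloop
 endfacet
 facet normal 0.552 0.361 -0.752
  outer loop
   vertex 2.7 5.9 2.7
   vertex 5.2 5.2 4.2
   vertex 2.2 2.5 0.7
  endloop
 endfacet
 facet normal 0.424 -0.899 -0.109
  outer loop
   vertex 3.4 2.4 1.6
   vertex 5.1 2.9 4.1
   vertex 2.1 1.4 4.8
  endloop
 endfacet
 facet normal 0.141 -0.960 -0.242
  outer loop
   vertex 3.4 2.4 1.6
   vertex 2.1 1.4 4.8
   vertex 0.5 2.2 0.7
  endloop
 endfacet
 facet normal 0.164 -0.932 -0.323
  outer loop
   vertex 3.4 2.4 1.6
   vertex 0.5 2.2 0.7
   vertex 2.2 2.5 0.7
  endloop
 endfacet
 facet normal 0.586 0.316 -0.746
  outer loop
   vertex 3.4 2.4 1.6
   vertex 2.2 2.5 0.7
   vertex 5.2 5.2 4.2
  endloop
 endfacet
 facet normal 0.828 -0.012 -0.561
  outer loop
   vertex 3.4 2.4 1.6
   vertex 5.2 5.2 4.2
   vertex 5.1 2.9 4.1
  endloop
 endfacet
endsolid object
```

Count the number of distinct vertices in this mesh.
10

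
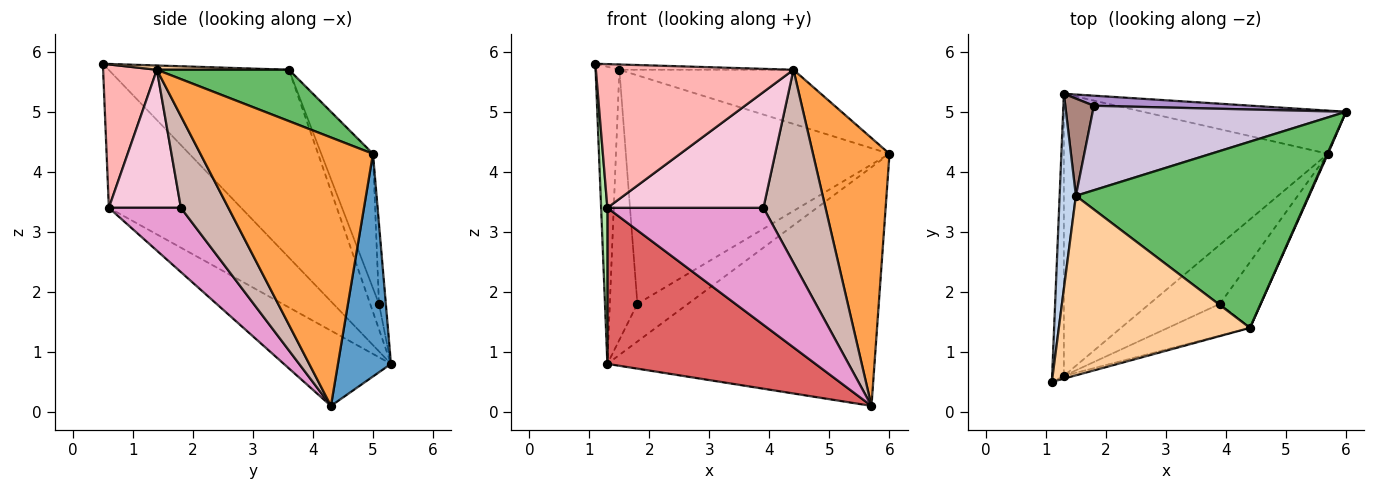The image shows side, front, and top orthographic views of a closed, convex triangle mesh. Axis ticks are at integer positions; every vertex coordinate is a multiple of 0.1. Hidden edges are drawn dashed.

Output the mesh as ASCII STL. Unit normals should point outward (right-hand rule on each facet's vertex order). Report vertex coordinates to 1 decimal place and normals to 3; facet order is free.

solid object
 facet normal 0.192 0.966 -0.175
  outer loop
   vertex 5.7 4.3 0.1
   vertex 1.3 5.3 0.8
   vertex 6.0 5.0 4.3
  endloop
 endfacet
 facet normal -0.988 0.130 0.085
  outer loop
   vertex 1.5 3.6 5.7
   vertex 1.3 5.3 0.8
   vertex 1.1 0.5 5.8
  endloop
 endfacet
 facet normal 0.914 -0.405 0.002
  outer loop
   vertex 4.4 1.4 5.7
   vertex 5.7 4.3 0.1
   vertex 6.0 5.0 4.3
  endloop
 endfacet
 facet normal 0.022 0.029 0.999
  outer loop
   vertex 4.4 1.4 5.7
   vertex 1.5 3.6 5.7
   vertex 1.1 0.5 5.8
  endloop
 endfacet
 facet normal 0.207 0.273 0.939
  outer loop
   vertex 4.4 1.4 5.7
   vertex 6.0 5.0 4.3
   vertex 1.5 3.6 5.7
  endloop
 endfacet
 facet normal -0.995 -0.047 -0.085
  outer loop
   vertex 1.3 0.6 3.4
   vertex 1.1 0.5 5.8
   vertex 1.3 5.3 0.8
  endloop
 endfacet
 facet normal -0.242 -0.470 -0.849
  outer loop
   vertex 1.3 0.6 3.4
   vertex 1.3 5.3 0.8
   vertex 5.7 4.3 0.1
  endloop
 endfacet
 facet normal 0.263 -0.965 -0.018
  outer loop
   vertex 1.3 0.6 3.4
   vertex 4.4 1.4 5.7
   vertex 1.1 0.5 5.8
  endloop
 endfacet
 facet normal -0.130 0.958 0.256
  outer loop
   vertex 1.8 5.1 1.8
   vertex 6.0 5.0 4.3
   vertex 1.3 5.3 0.8
  endloop
 endfacet
 facet normal -0.181 0.923 0.341
  outer loop
   vertex 1.8 5.1 1.8
   vertex 1.5 3.6 5.7
   vertex 6.0 5.0 4.3
  endloop
 endfacet
 facet normal -0.288 0.901 0.324
  outer loop
   vertex 1.8 5.1 1.8
   vertex 1.3 5.3 0.8
   vertex 1.5 3.6 5.7
  endloop
 endfacet
 facet normal 0.587 -0.767 -0.261
  outer loop
   vertex 3.9 1.8 3.4
   vertex 5.7 4.3 0.1
   vertex 4.4 1.4 5.7
  endloop
 endfacet
 facet normal 0.381 -0.825 -0.417
  outer loop
   vertex 3.9 1.8 3.4
   vertex 1.3 0.6 3.4
   vertex 5.7 4.3 0.1
  endloop
 endfacet
 facet normal 0.407 -0.881 -0.242
  outer loop
   vertex 3.9 1.8 3.4
   vertex 4.4 1.4 5.7
   vertex 1.3 0.6 3.4
  endloop
 endfacet
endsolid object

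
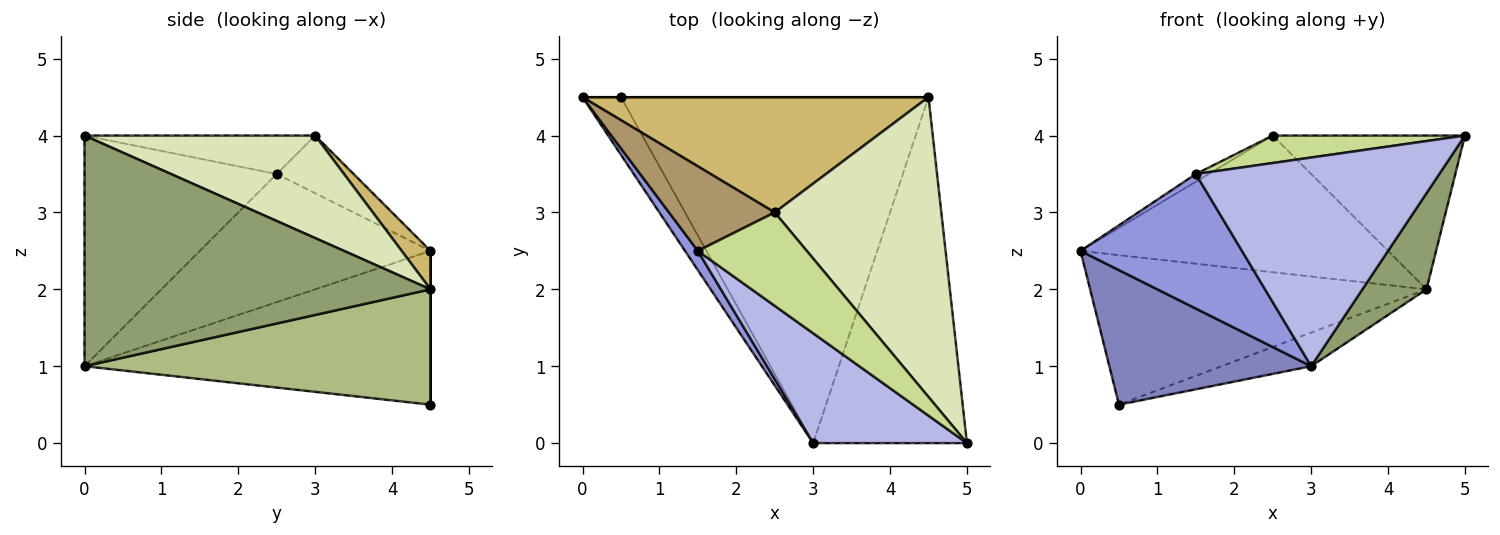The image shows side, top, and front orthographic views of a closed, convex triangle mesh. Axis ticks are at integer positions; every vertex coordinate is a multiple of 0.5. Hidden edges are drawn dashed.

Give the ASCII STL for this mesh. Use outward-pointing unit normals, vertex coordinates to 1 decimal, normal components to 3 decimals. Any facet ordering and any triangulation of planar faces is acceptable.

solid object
 facet normal 0.000 1.000 0.000
  outer loop
   vertex 4.5 4.5 2.0
   vertex 0.5 4.5 0.5
   vertex 0.0 4.5 2.5
  endloop
 endfacet
 facet normal -0.844 -0.493 -0.211
  outer loop
   vertex 3.0 0.0 1.0
   vertex 0.0 4.5 2.5
   vertex 0.5 4.5 0.5
  endloop
 endfacet
 facet normal -0.816 -0.572 0.082
  outer loop
   vertex 3.0 0.0 1.0
   vertex 1.5 2.5 3.5
   vertex 0.0 4.5 2.5
  endloop
 endfacet
 facet normal -0.573 -0.725 0.382
  outer loop
   vertex 3.0 0.0 1.0
   vertex 5.0 0.0 4.0
   vertex 1.5 2.5 3.5
  endloop
 endfacet
 facet normal 0.822 -0.152 -0.548
  outer loop
   vertex 3.0 0.0 1.0
   vertex 4.5 4.5 2.0
   vertex 5.0 0.0 4.0
  endloop
 endfacet
 facet normal 0.350 0.091 -0.932
  outer loop
   vertex 3.0 0.0 1.0
   vertex 0.5 4.5 0.5
   vertex 4.5 4.5 2.0
  endloop
 endfacet
 facet normal -0.321 -0.267 0.909
  outer loop
   vertex 2.5 3.0 4.0
   vertex 1.5 2.5 3.5
   vertex 5.0 0.0 4.0
  endloop
 endfacet
 facet normal 0.480 0.400 0.780
  outer loop
   vertex 2.5 3.0 4.0
   vertex 5.0 0.0 4.0
   vertex 4.5 4.5 2.0
  endloop
 endfacet
 facet normal -0.477 0.080 0.875
  outer loop
   vertex 2.5 3.0 4.0
   vertex 0.0 4.5 2.5
   vertex 1.5 2.5 3.5
  endloop
 endfacet
 facet normal 0.071 0.762 0.643
  outer loop
   vertex 2.5 3.0 4.0
   vertex 4.5 4.5 2.0
   vertex 0.0 4.5 2.5
  endloop
 endfacet
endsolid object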